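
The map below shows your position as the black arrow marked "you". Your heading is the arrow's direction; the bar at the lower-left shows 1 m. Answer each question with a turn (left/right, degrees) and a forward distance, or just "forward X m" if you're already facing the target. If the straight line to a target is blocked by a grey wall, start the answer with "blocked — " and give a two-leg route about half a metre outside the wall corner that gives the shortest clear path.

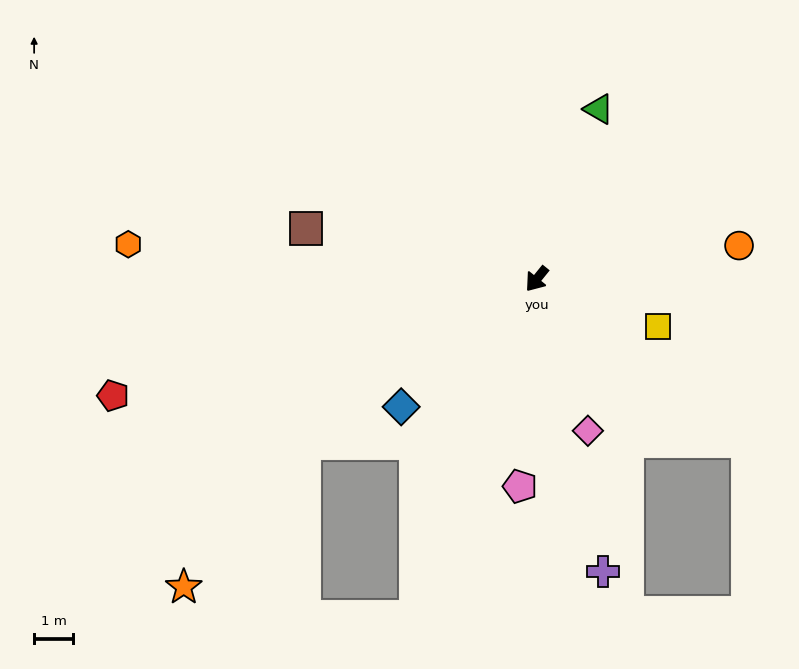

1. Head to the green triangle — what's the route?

turn right 161°, forward 4.6 m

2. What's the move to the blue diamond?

turn right 8°, forward 4.8 m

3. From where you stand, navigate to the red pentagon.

turn right 36°, forward 11.2 m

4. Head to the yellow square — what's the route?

turn left 108°, forward 3.3 m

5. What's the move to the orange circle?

turn left 138°, forward 5.2 m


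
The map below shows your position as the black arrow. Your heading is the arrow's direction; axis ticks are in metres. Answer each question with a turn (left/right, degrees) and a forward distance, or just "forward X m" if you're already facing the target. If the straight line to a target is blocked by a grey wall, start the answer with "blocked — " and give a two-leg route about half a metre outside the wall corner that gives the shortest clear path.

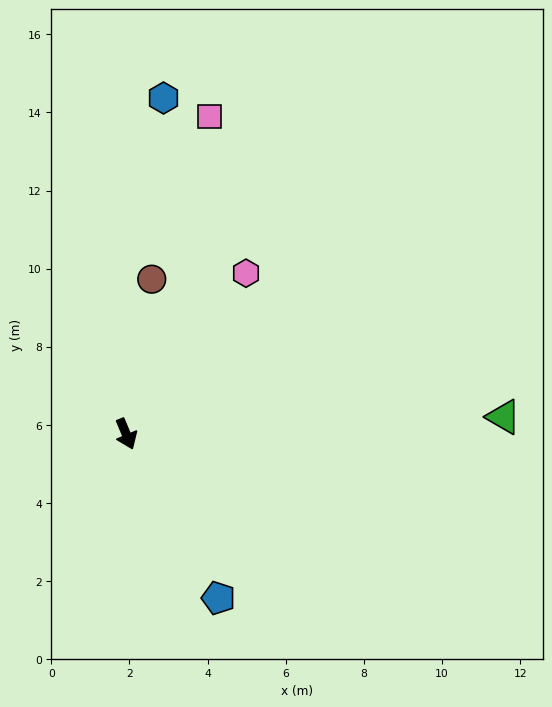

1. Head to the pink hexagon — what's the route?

turn left 121°, forward 5.1 m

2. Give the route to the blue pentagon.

turn left 7°, forward 4.8 m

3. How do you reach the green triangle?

turn left 70°, forward 9.7 m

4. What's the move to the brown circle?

turn left 148°, forward 4.0 m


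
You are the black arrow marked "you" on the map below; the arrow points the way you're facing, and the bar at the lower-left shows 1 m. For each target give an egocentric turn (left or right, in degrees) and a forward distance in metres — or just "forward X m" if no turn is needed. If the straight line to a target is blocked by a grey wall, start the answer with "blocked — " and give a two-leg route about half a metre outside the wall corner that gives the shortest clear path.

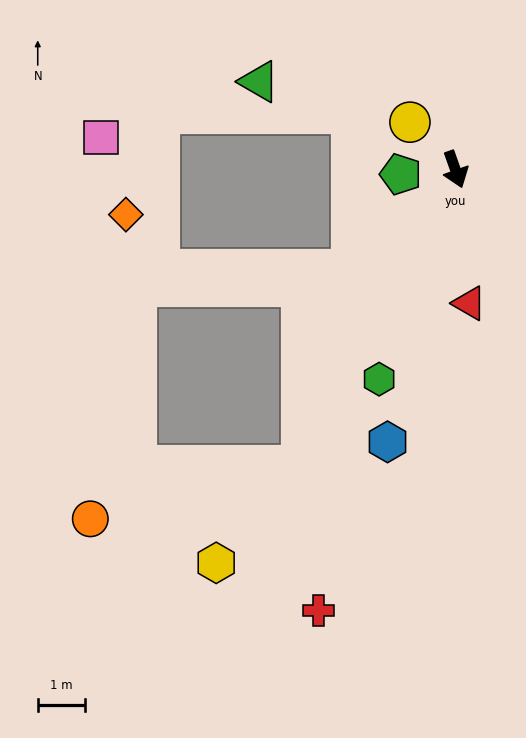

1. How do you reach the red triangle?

turn right 14°, forward 2.8 m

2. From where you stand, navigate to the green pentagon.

turn right 104°, forward 1.2 m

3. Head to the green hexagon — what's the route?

turn right 39°, forward 4.7 m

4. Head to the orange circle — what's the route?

blocked — turn right 47°, forward 7.0 m, then turn right 48°, forward 4.6 m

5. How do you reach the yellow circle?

turn right 156°, forward 1.4 m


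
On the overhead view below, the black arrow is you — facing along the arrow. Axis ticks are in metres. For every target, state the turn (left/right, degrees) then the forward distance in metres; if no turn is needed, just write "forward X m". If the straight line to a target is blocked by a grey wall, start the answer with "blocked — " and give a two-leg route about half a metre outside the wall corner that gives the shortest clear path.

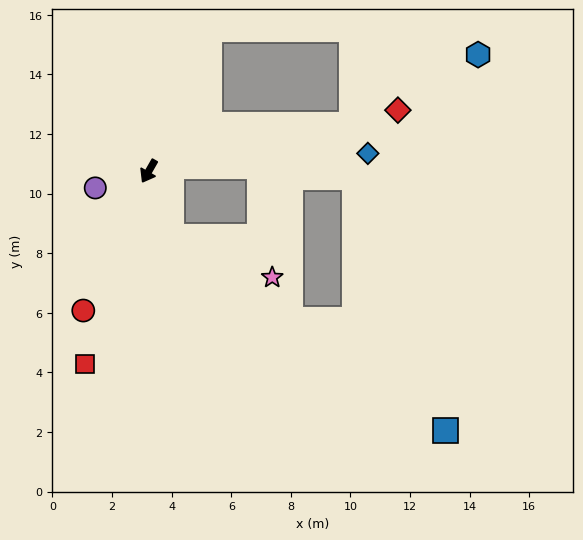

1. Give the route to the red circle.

turn left 5°, forward 5.2 m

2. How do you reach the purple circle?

turn right 43°, forward 1.9 m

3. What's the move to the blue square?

blocked — turn left 49°, forward 2.3 m, then turn left 35°, forward 11.3 m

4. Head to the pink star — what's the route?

blocked — turn left 49°, forward 2.3 m, then turn left 48°, forward 3.7 m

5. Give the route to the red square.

turn left 11°, forward 6.8 m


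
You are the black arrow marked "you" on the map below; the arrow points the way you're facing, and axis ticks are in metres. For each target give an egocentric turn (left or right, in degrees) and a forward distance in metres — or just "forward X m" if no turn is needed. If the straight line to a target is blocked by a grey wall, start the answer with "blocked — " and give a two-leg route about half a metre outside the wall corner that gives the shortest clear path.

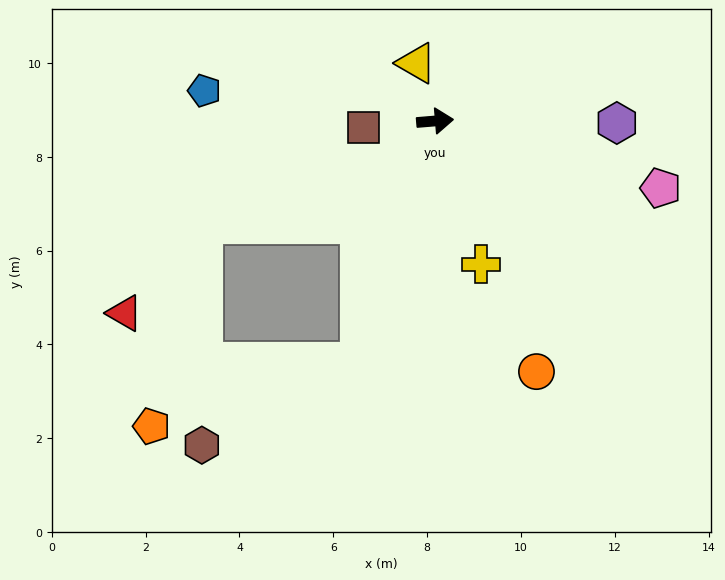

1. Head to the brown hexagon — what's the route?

blocked — turn right 112°, forward 5.4 m, then turn right 45°, forward 3.8 m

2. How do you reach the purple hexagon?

turn right 5°, forward 3.9 m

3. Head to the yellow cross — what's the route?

turn right 77°, forward 3.2 m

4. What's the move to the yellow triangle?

turn left 103°, forward 1.3 m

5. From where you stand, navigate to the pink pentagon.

turn right 21°, forward 5.0 m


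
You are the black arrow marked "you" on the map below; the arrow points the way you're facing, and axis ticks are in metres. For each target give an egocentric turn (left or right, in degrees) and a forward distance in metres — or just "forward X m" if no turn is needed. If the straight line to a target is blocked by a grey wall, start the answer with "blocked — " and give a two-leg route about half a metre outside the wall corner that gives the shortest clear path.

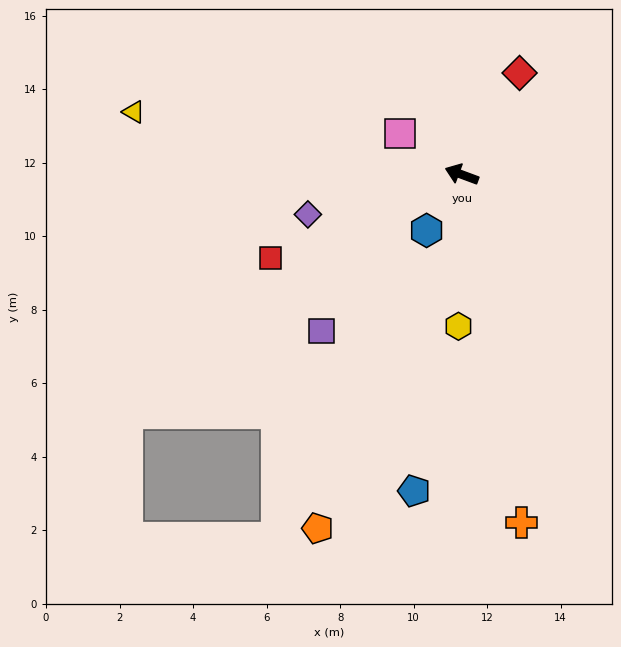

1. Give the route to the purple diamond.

turn left 35°, forward 4.3 m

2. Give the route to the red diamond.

turn right 99°, forward 3.2 m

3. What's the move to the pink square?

turn right 13°, forward 2.0 m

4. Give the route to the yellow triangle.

turn left 10°, forward 9.1 m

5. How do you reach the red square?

turn left 44°, forward 5.7 m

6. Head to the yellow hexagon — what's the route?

turn left 109°, forward 4.1 m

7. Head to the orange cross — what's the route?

turn left 120°, forward 9.6 m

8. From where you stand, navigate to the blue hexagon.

turn left 78°, forward 1.8 m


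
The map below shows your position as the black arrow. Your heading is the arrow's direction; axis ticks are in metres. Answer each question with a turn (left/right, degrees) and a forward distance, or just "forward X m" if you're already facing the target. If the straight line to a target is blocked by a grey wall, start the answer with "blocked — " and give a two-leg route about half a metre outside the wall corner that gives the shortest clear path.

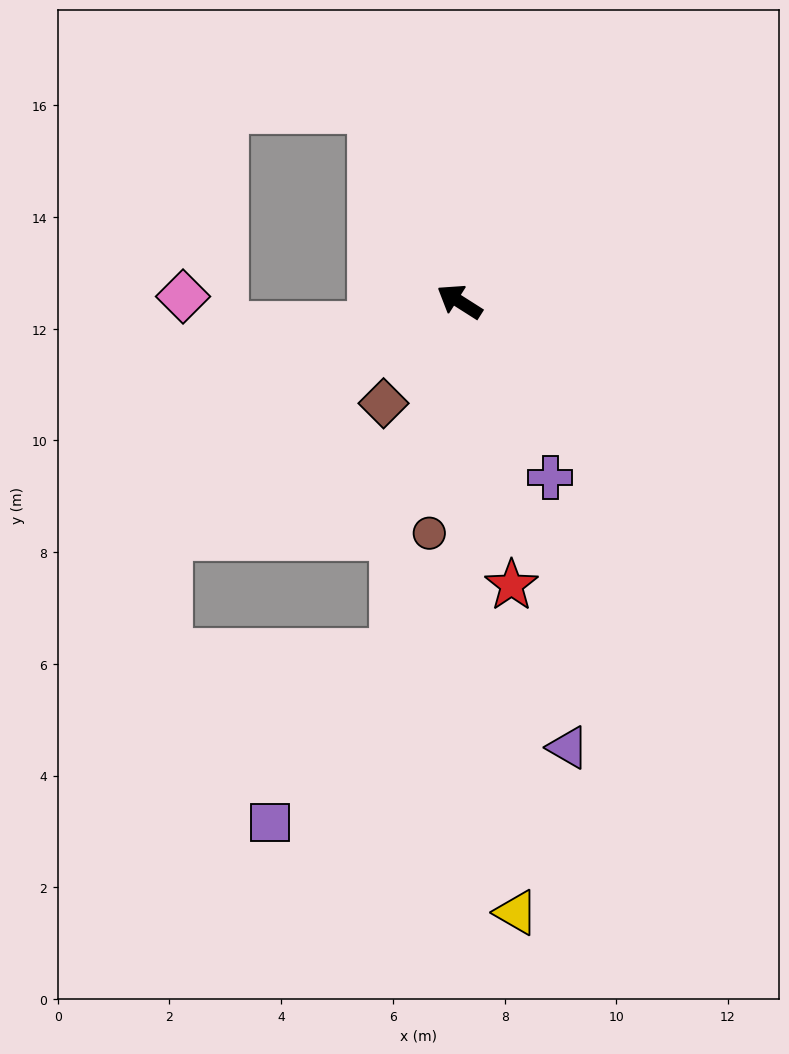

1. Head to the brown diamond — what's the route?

turn left 86°, forward 2.3 m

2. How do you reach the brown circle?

turn left 115°, forward 4.2 m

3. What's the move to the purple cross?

turn left 150°, forward 3.5 m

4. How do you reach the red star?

turn left 133°, forward 5.2 m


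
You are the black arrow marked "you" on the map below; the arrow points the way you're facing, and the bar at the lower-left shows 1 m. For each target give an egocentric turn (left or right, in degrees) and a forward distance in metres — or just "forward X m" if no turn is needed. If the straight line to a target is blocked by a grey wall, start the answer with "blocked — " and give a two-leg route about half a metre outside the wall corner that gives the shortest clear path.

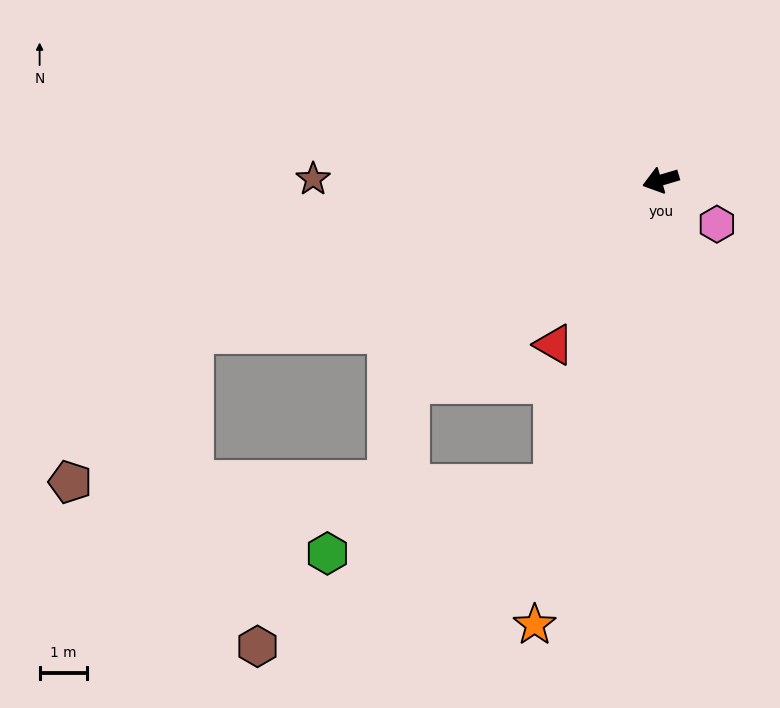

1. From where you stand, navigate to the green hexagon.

blocked — turn left 54°, forward 6.8 m, then turn right 54°, forward 5.0 m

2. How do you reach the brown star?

turn right 17°, forward 7.3 m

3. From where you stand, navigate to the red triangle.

turn left 40°, forward 4.1 m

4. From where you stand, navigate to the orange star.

turn left 58°, forward 9.7 m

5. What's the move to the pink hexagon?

turn left 125°, forward 1.5 m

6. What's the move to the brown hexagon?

blocked — turn left 54°, forward 6.8 m, then turn right 42°, forward 7.1 m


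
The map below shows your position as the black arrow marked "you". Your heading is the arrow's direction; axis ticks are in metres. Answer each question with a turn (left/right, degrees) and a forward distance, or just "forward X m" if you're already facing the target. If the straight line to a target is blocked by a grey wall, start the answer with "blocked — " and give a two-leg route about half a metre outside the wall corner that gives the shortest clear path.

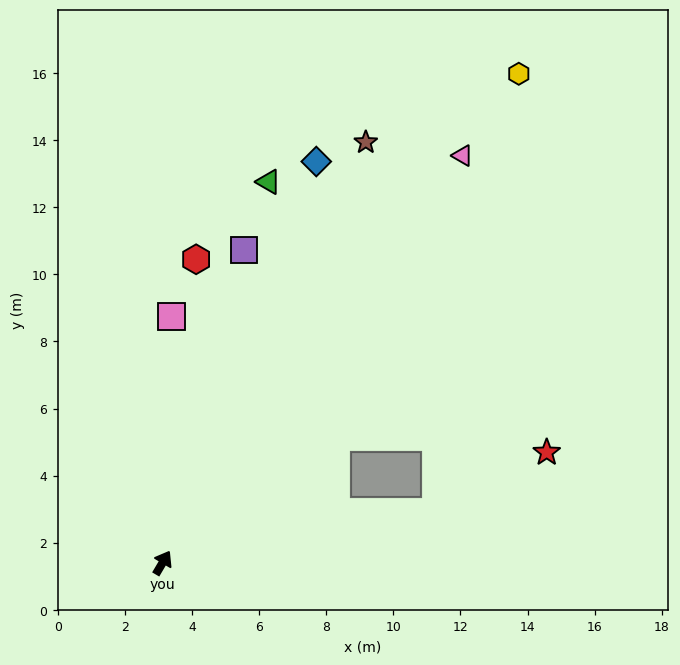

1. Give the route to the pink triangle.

turn right 6°, forward 15.1 m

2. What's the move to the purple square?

turn left 16°, forward 9.6 m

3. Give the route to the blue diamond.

turn left 10°, forward 12.8 m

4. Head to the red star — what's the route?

blocked — turn right 49°, forward 8.3 m, then turn left 18°, forward 3.8 m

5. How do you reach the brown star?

turn left 5°, forward 13.9 m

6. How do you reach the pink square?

turn left 29°, forward 7.4 m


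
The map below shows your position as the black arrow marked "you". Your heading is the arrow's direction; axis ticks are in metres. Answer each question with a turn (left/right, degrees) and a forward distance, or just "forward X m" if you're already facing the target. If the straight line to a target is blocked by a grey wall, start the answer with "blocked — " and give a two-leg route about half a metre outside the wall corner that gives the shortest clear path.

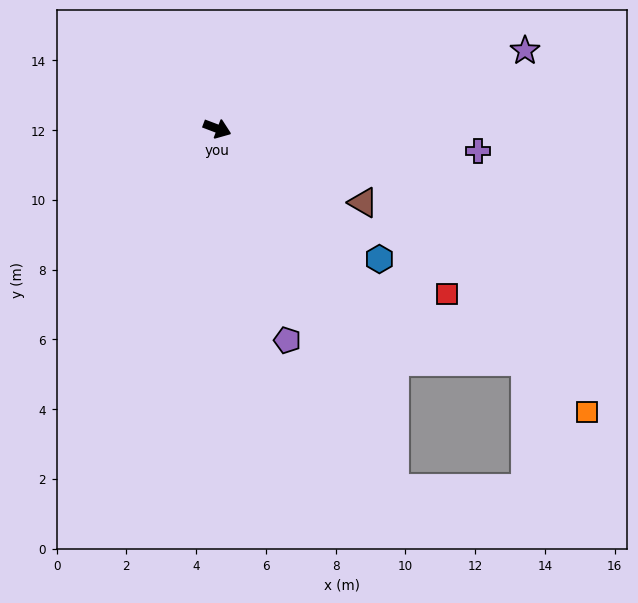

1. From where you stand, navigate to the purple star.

turn left 35°, forward 9.1 m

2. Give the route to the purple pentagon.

turn right 51°, forward 6.4 m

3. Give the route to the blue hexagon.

turn right 18°, forward 6.0 m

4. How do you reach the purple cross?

turn left 16°, forward 7.5 m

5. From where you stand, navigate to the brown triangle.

turn right 6°, forward 4.7 m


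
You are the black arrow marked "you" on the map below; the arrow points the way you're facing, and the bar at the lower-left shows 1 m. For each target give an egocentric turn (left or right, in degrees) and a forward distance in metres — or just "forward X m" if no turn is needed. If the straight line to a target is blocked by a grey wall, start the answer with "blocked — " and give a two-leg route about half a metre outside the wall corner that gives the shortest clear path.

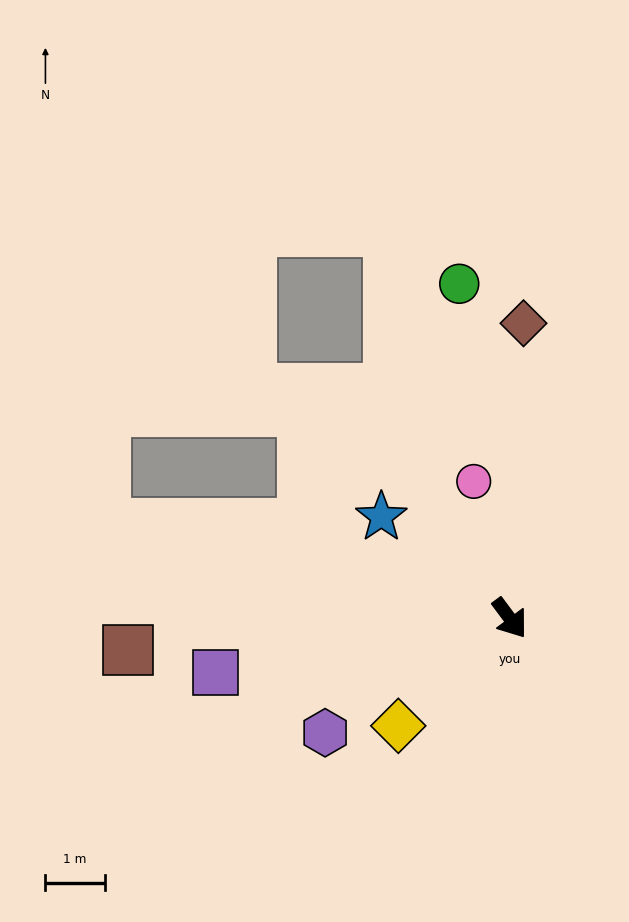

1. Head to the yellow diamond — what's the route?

turn right 83°, forward 2.6 m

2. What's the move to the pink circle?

turn left 158°, forward 2.4 m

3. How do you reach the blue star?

turn right 165°, forward 2.8 m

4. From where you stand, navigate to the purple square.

turn right 116°, forward 5.0 m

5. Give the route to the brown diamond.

turn left 141°, forward 5.0 m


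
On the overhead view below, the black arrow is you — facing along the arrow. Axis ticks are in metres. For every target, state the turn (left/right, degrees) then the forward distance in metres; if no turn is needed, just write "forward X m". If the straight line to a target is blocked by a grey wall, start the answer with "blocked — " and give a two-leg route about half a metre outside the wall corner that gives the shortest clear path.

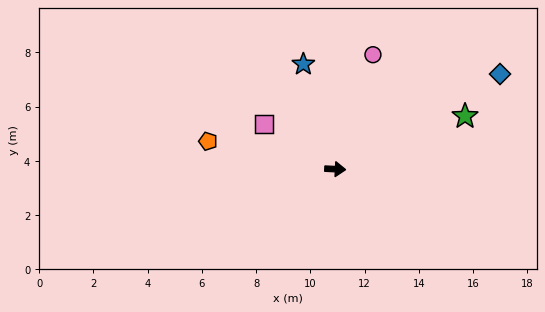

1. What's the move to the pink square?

turn left 150°, forward 3.1 m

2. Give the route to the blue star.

turn left 110°, forward 4.0 m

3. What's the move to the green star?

turn left 25°, forward 5.2 m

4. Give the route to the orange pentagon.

turn left 170°, forward 4.8 m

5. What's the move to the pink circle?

turn left 75°, forward 4.4 m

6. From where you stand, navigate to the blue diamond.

turn left 33°, forward 7.0 m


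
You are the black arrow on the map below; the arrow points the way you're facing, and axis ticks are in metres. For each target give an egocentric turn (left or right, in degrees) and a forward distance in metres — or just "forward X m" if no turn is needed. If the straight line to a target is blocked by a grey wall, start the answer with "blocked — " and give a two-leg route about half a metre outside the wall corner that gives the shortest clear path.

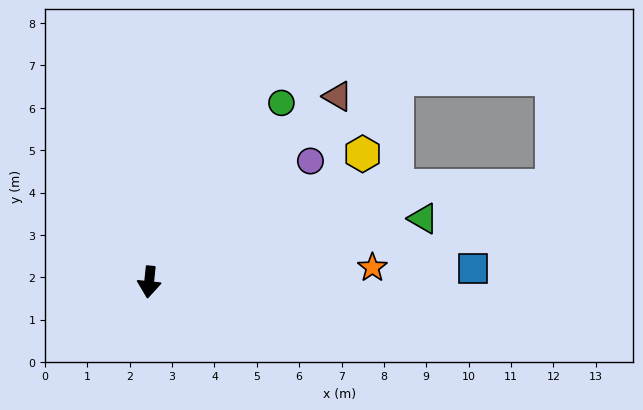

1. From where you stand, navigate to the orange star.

turn left 100°, forward 5.3 m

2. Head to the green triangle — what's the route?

turn left 109°, forward 6.6 m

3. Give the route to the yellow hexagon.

turn left 127°, forward 5.9 m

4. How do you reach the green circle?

turn left 149°, forward 5.3 m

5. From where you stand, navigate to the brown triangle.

turn left 140°, forward 6.2 m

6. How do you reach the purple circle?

turn left 133°, forward 4.8 m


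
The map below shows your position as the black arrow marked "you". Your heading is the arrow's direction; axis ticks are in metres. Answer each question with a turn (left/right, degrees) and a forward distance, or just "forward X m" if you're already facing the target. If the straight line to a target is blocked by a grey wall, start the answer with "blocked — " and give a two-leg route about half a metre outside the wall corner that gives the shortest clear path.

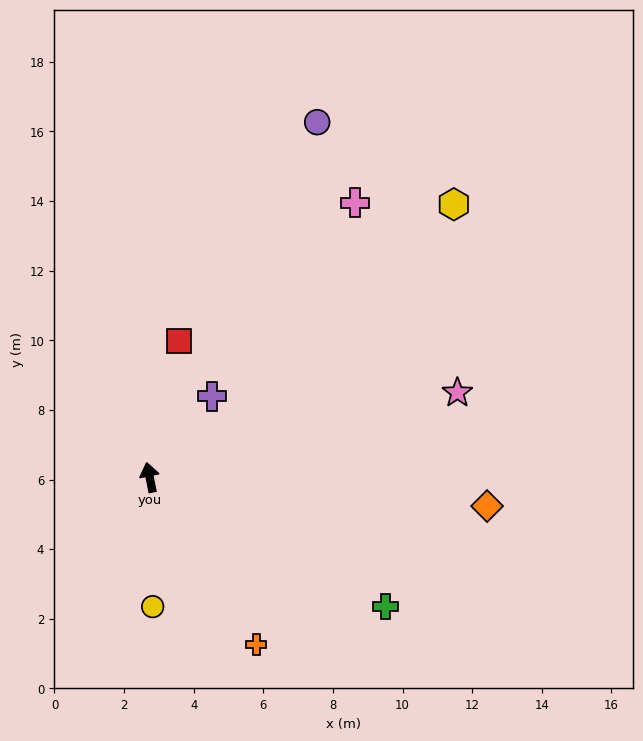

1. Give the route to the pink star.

turn right 86°, forward 9.2 m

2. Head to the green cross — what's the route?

turn right 130°, forward 7.7 m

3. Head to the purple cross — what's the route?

turn right 49°, forward 2.9 m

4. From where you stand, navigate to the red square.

turn right 24°, forward 4.0 m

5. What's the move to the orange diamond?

turn right 106°, forward 9.7 m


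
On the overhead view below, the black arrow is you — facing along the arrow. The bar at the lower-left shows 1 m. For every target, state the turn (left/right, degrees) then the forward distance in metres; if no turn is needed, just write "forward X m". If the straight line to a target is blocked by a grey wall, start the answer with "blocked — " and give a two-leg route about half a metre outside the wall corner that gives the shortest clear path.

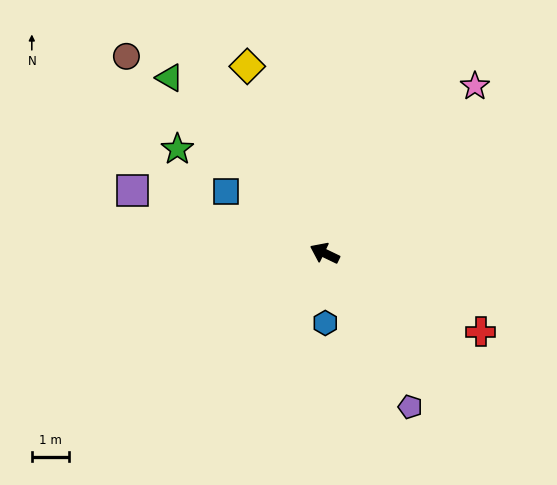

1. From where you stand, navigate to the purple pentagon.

turn left 145°, forward 4.7 m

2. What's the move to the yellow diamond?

turn right 42°, forward 5.4 m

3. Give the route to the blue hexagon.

turn left 116°, forward 1.9 m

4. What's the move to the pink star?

turn right 106°, forward 6.0 m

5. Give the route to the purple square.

turn left 8°, forward 5.4 m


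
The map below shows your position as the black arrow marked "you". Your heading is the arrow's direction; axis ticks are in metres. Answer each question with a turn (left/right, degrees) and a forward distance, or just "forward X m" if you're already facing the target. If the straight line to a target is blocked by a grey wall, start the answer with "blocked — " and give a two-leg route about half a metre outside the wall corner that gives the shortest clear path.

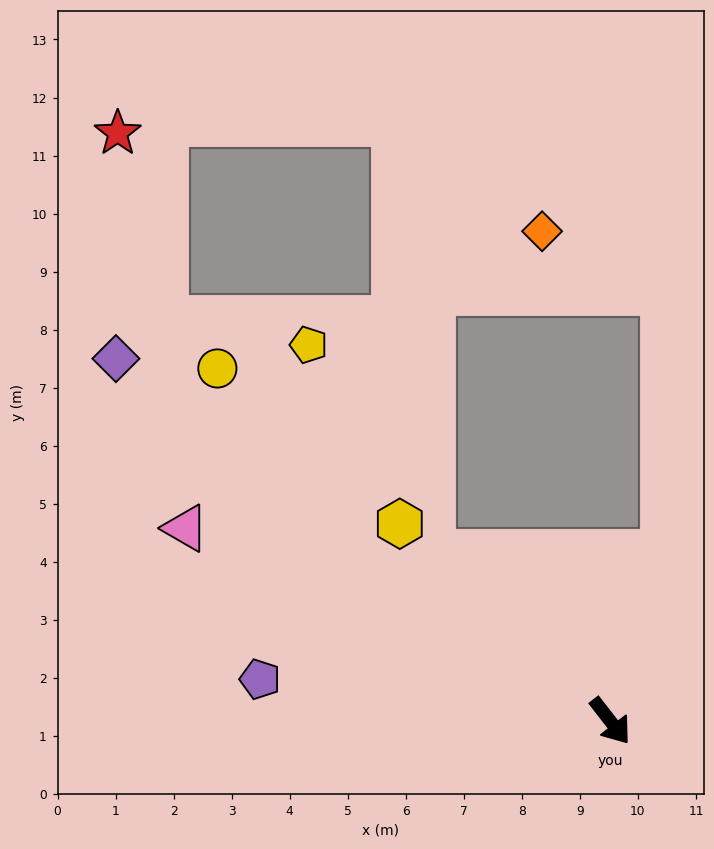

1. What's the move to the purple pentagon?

turn right 135°, forward 6.1 m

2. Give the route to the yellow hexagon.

turn right 171°, forward 5.0 m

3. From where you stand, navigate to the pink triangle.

turn right 152°, forward 8.0 m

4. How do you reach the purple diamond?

turn right 164°, forward 10.6 m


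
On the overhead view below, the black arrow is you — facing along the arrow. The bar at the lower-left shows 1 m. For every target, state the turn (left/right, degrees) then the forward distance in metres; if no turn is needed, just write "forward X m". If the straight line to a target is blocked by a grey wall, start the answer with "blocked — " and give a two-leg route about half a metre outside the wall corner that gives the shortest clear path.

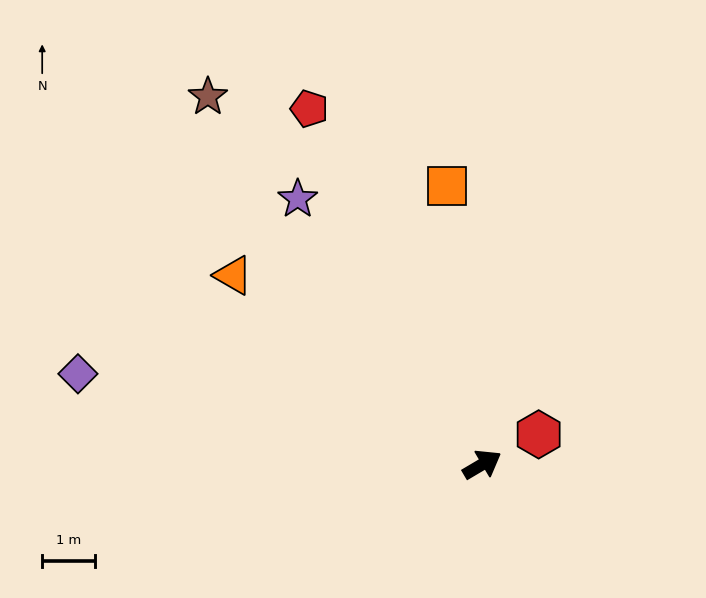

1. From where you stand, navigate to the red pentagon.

turn left 85°, forward 7.5 m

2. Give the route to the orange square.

turn left 67°, forward 5.3 m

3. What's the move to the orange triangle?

turn left 112°, forward 5.9 m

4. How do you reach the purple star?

turn left 94°, forward 6.1 m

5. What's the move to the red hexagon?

turn right 3°, forward 1.2 m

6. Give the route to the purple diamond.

turn left 137°, forward 7.8 m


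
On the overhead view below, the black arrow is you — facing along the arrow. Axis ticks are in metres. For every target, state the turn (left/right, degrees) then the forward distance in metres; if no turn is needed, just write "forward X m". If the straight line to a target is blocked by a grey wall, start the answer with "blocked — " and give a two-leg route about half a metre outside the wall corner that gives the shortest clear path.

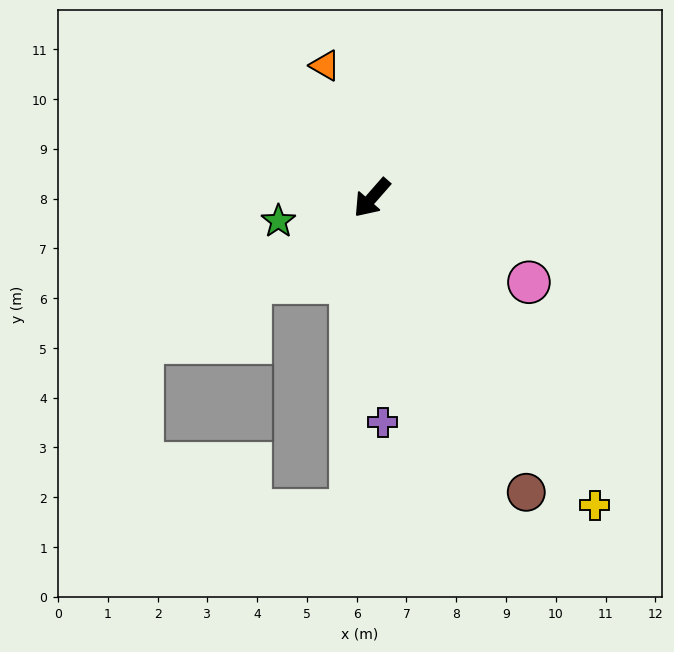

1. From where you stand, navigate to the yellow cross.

turn left 77°, forward 7.6 m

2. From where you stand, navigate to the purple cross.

turn left 44°, forward 4.5 m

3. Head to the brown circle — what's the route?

turn left 69°, forward 6.7 m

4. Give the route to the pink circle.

turn left 103°, forward 3.6 m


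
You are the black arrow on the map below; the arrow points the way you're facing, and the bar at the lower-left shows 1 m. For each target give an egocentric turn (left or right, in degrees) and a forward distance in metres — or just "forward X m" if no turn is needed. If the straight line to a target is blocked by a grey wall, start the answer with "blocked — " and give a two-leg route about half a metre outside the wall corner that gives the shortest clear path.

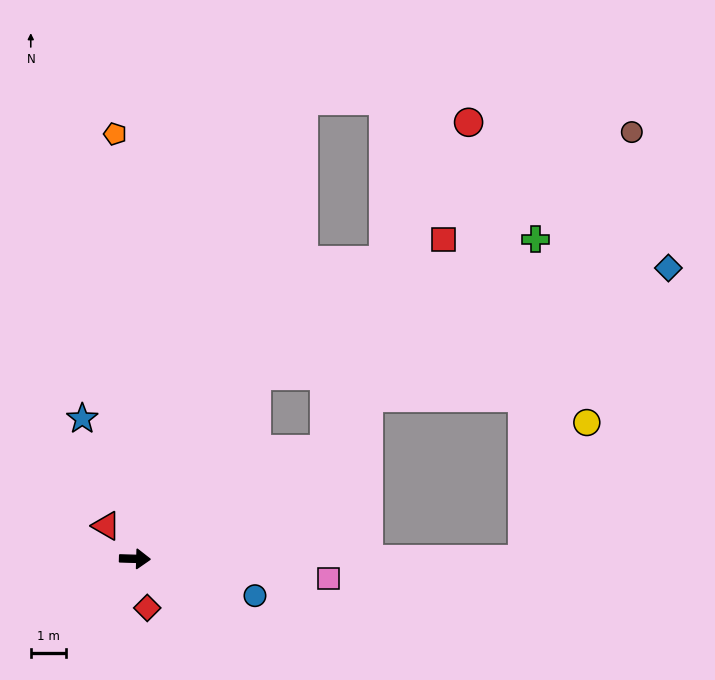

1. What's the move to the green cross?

blocked — turn left 58°, forward 6.2 m, then turn right 30°, forward 8.8 m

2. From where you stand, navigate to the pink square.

turn right 4°, forward 5.5 m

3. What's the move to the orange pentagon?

turn left 94°, forward 12.0 m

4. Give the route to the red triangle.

turn left 133°, forward 1.2 m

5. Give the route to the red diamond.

turn right 74°, forward 1.4 m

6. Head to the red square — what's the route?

blocked — turn left 58°, forward 6.2 m, then turn right 20°, forward 6.5 m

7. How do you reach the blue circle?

turn right 15°, forward 3.5 m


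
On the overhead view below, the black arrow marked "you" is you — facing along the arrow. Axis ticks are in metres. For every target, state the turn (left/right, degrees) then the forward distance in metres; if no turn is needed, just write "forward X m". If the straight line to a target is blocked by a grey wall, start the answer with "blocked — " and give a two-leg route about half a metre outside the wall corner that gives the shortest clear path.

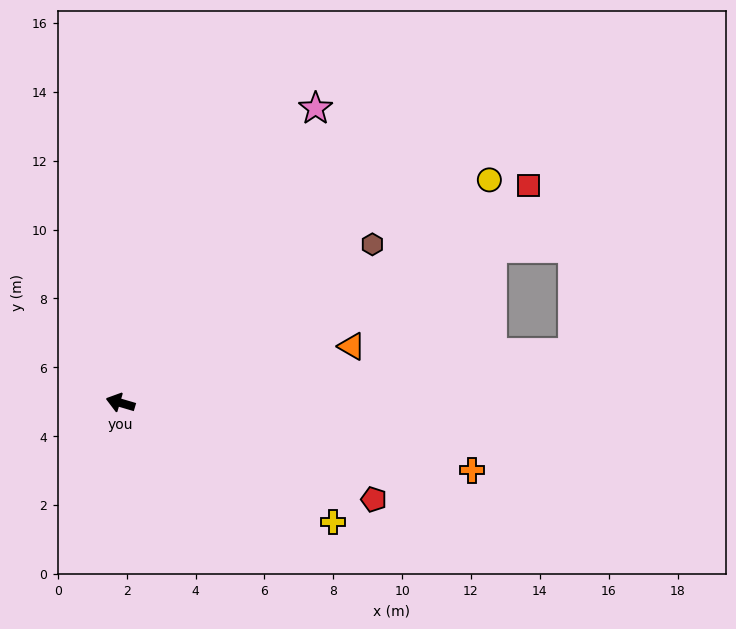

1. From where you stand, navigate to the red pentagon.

turn left 176°, forward 7.9 m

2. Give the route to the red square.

turn right 136°, forward 13.4 m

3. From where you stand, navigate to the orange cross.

turn right 174°, forward 10.4 m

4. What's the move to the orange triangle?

turn right 150°, forward 6.9 m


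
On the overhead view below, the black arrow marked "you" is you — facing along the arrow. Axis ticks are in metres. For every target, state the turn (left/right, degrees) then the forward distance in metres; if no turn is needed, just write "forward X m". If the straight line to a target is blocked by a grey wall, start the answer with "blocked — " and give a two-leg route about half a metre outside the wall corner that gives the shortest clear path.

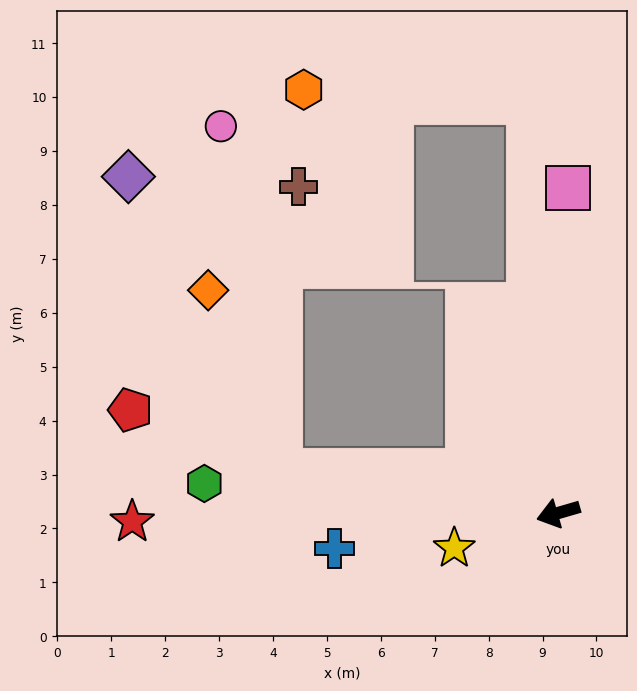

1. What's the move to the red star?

turn right 15°, forward 7.9 m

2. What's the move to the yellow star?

turn left 2°, forward 2.0 m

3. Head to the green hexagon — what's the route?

turn right 21°, forward 6.6 m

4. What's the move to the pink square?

turn right 108°, forward 6.0 m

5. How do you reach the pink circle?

blocked — turn right 25°, forward 5.2 m, then turn right 71°, forward 6.5 m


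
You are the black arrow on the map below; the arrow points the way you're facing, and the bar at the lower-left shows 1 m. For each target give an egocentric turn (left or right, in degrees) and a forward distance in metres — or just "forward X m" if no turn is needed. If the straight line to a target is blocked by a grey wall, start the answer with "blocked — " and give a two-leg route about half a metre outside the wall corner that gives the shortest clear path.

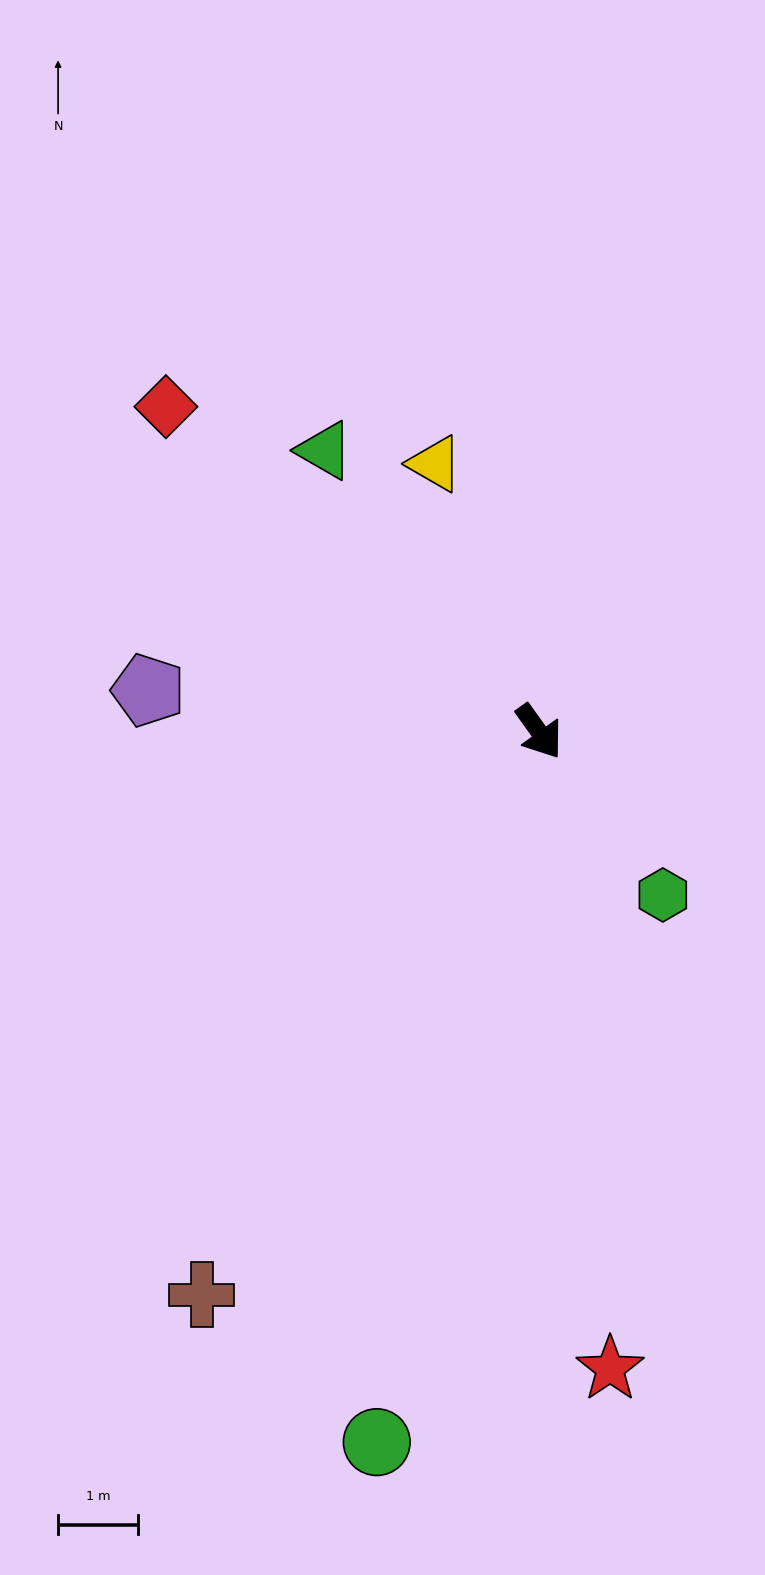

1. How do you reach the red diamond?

turn right 167°, forward 6.2 m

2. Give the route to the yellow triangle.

turn left 166°, forward 3.6 m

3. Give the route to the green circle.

turn right 49°, forward 9.1 m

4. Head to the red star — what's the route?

turn right 29°, forward 8.0 m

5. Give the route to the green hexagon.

forward 2.6 m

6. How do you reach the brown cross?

turn right 67°, forward 8.2 m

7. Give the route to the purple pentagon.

turn right 132°, forward 4.9 m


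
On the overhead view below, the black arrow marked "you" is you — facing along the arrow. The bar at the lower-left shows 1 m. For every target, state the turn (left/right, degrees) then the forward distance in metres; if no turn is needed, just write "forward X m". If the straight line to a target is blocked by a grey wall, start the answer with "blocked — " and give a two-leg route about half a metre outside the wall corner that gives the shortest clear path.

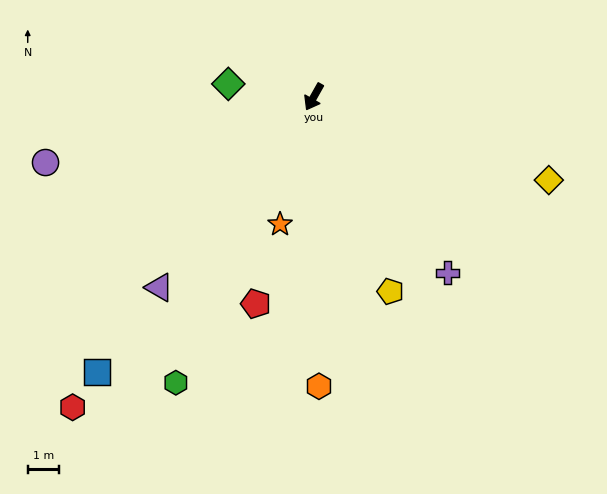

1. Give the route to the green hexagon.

turn left 4°, forward 10.1 m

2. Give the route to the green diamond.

turn right 69°, forward 2.7 m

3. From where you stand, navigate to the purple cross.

turn left 67°, forward 7.0 m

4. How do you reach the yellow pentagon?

turn left 51°, forward 6.6 m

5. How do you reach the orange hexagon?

turn left 30°, forward 9.2 m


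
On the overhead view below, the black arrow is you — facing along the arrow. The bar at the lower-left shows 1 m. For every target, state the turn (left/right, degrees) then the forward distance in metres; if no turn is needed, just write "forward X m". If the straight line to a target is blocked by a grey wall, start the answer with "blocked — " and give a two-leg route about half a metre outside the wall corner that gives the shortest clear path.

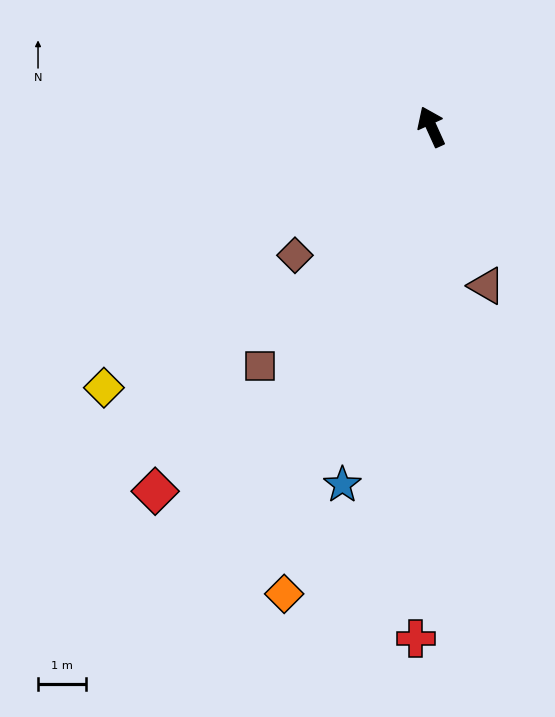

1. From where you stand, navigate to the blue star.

turn left 142°, forward 7.7 m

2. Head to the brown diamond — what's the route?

turn left 109°, forward 3.9 m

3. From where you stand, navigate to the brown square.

turn left 120°, forward 6.1 m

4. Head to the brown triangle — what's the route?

turn left 175°, forward 3.5 m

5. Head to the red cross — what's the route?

turn left 154°, forward 10.6 m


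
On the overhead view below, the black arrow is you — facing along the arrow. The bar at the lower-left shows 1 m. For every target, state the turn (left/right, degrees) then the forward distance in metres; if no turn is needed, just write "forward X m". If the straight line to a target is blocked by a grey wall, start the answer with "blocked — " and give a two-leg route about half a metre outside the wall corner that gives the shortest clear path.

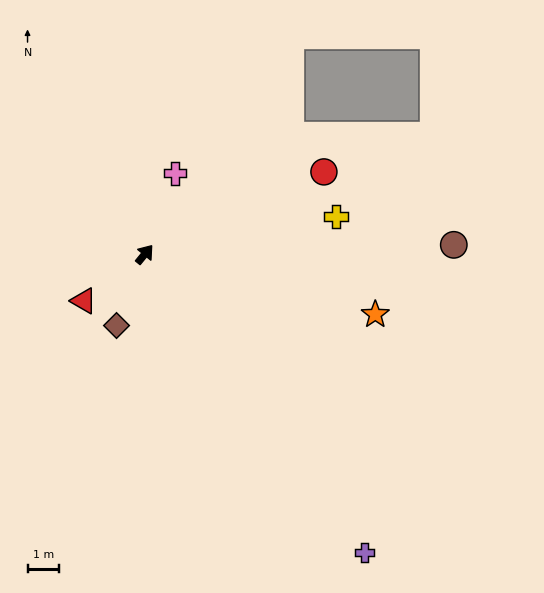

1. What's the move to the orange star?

turn right 65°, forward 7.6 m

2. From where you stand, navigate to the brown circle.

turn right 49°, forward 9.9 m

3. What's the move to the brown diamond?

turn right 162°, forward 2.5 m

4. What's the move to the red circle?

turn right 26°, forward 6.3 m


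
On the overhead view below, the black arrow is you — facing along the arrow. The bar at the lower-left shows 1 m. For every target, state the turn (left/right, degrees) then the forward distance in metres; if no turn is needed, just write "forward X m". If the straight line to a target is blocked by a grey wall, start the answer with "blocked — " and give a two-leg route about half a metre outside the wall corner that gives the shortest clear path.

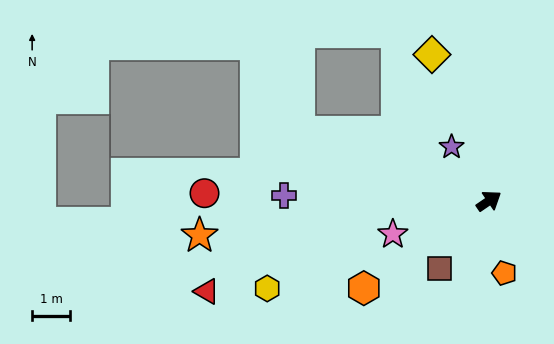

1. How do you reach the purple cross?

turn left 144°, forward 5.4 m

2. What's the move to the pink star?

turn left 165°, forward 2.7 m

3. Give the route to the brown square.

turn right 161°, forward 2.2 m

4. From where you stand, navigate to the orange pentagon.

turn right 112°, forward 2.0 m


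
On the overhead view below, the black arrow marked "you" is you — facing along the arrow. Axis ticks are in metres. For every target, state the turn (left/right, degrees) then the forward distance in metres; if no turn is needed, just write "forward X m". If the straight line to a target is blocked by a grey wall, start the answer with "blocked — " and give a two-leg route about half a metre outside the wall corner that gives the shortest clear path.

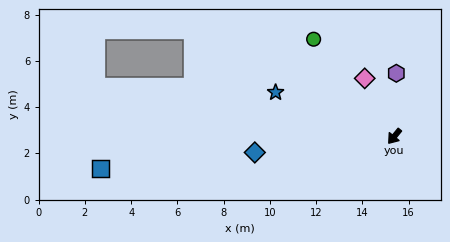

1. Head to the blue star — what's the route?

turn right 71°, forward 5.5 m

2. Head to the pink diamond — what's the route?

turn right 114°, forward 2.8 m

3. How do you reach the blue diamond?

turn right 44°, forward 6.1 m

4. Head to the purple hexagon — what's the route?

turn right 143°, forward 2.7 m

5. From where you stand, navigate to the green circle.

turn right 101°, forward 5.5 m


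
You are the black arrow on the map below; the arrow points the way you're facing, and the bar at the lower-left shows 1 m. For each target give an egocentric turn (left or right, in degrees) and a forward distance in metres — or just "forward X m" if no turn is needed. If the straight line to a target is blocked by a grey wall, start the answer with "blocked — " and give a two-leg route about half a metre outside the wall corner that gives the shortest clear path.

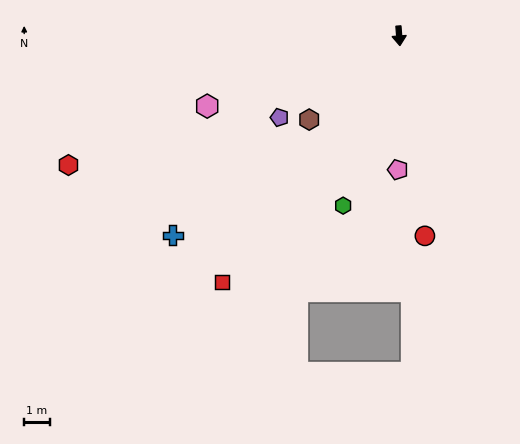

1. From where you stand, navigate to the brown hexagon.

turn right 51°, forward 4.8 m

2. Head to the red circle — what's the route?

turn left 3°, forward 7.9 m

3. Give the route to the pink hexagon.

turn right 74°, forward 8.0 m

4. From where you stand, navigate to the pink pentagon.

turn right 5°, forward 5.2 m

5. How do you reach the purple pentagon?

turn right 60°, forward 5.7 m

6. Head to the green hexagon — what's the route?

turn right 23°, forward 7.0 m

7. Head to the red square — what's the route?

turn right 40°, forward 11.9 m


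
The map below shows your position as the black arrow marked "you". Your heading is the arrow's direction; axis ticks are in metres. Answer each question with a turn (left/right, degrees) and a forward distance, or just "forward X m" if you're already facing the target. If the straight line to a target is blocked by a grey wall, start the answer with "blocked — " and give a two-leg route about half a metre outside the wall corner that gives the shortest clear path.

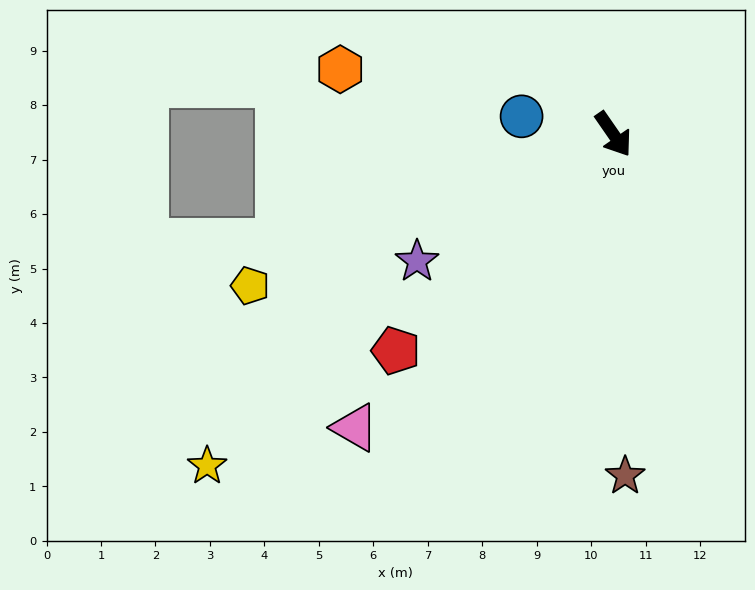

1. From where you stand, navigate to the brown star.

turn right 33°, forward 6.3 m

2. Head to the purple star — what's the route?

turn right 92°, forward 4.3 m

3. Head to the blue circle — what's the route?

turn right 136°, forward 1.7 m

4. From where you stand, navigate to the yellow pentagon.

turn right 102°, forward 7.2 m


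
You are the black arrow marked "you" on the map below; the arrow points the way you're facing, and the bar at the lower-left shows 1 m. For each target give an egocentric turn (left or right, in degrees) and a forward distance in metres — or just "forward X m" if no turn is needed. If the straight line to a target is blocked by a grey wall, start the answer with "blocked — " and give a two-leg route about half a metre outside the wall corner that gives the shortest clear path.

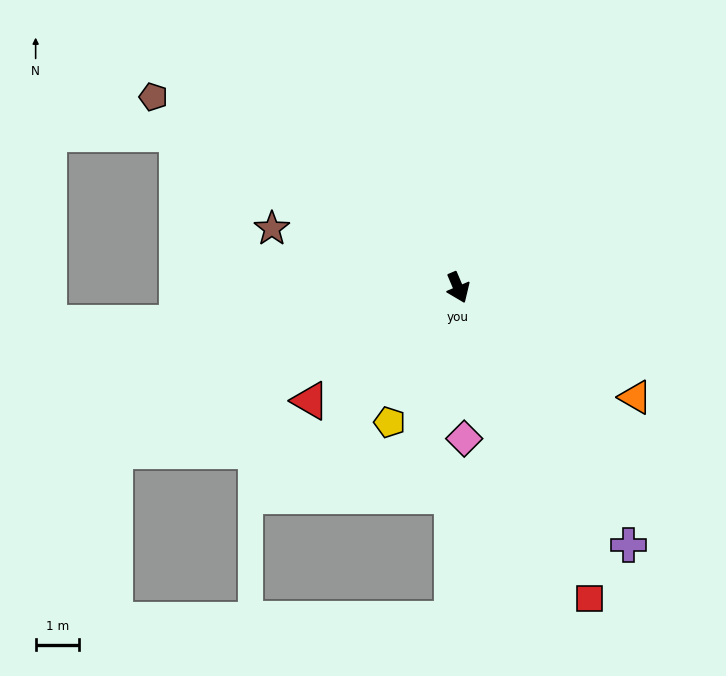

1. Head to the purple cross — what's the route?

turn left 11°, forward 7.1 m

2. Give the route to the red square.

forward 7.8 m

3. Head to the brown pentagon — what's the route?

turn right 145°, forward 8.3 m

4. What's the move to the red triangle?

turn right 76°, forward 4.3 m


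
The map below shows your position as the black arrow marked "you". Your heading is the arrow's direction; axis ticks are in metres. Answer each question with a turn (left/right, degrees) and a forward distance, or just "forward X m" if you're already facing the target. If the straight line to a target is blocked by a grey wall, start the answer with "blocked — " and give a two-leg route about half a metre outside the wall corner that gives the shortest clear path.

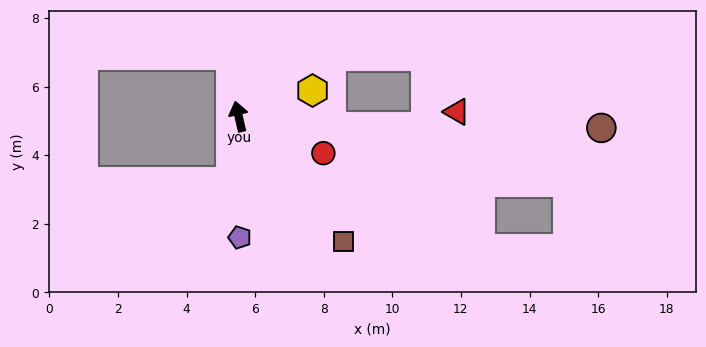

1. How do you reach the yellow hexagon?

turn right 83°, forward 2.3 m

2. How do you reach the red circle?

turn right 126°, forward 2.7 m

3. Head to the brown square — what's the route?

turn right 153°, forward 4.8 m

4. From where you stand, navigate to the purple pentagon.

turn left 168°, forward 3.5 m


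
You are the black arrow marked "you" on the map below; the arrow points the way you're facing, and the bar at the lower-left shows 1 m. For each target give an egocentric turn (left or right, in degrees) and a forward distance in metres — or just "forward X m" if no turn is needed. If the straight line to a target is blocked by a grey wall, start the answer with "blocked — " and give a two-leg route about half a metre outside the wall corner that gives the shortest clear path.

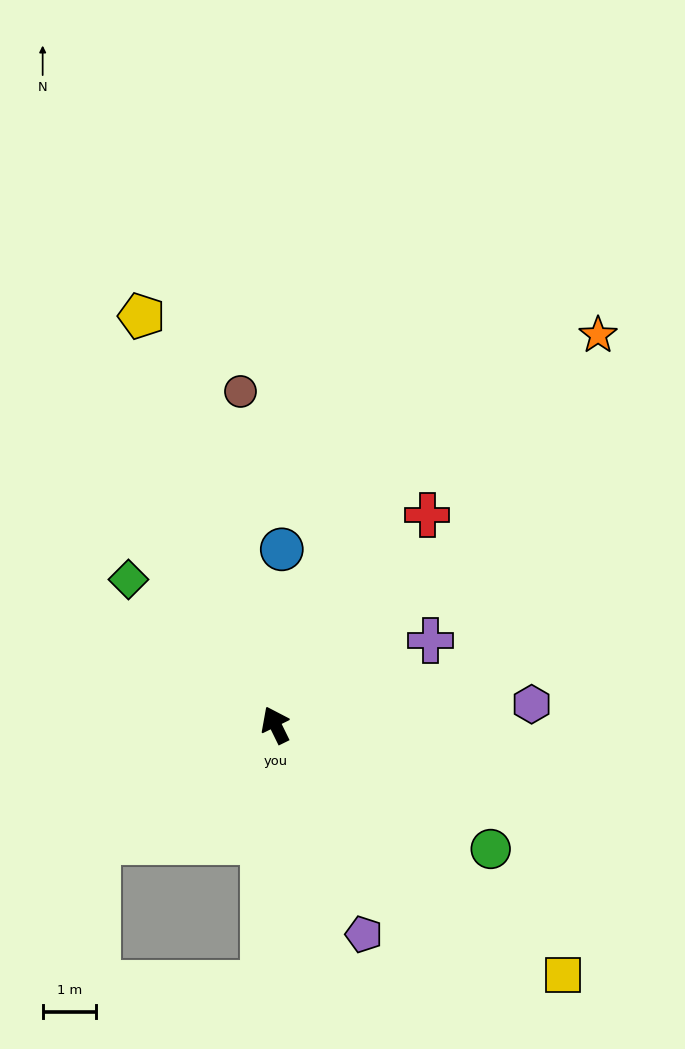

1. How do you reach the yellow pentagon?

turn right 8°, forward 8.0 m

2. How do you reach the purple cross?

turn right 88°, forward 3.3 m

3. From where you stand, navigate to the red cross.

turn right 62°, forward 4.8 m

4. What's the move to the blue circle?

turn right 28°, forward 3.3 m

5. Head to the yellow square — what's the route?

turn right 157°, forward 7.1 m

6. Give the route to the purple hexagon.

turn right 112°, forward 4.8 m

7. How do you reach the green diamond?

turn left 19°, forward 3.8 m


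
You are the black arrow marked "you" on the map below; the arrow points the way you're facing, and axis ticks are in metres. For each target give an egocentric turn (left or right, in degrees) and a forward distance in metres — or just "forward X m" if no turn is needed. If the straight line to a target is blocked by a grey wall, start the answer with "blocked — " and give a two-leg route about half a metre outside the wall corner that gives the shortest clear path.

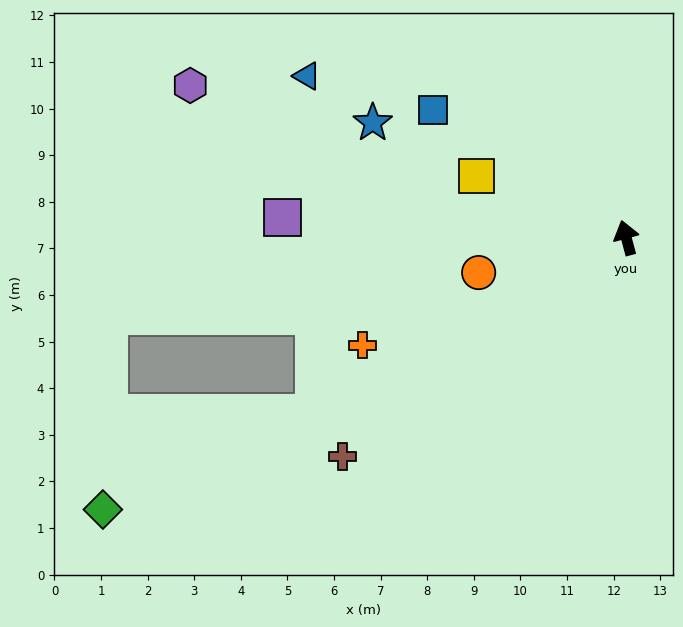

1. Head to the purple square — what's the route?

turn left 72°, forward 7.4 m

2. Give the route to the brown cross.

turn left 113°, forward 7.7 m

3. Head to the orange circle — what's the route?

turn left 88°, forward 3.3 m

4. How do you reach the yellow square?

turn left 53°, forward 3.5 m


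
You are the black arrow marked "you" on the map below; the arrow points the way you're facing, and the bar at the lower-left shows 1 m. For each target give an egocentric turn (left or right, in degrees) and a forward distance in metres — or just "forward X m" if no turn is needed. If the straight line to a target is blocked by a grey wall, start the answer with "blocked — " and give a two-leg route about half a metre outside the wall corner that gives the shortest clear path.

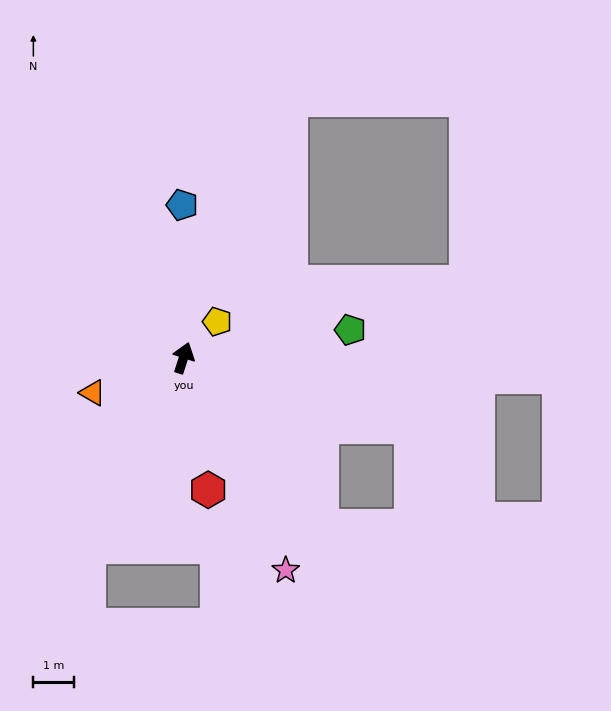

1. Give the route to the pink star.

turn right 136°, forward 5.8 m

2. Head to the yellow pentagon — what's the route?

turn right 25°, forward 1.2 m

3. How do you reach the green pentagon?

turn right 62°, forward 4.2 m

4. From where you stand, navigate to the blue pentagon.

turn left 18°, forward 3.8 m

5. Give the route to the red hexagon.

turn right 151°, forward 3.3 m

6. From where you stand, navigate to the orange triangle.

turn left 129°, forward 2.4 m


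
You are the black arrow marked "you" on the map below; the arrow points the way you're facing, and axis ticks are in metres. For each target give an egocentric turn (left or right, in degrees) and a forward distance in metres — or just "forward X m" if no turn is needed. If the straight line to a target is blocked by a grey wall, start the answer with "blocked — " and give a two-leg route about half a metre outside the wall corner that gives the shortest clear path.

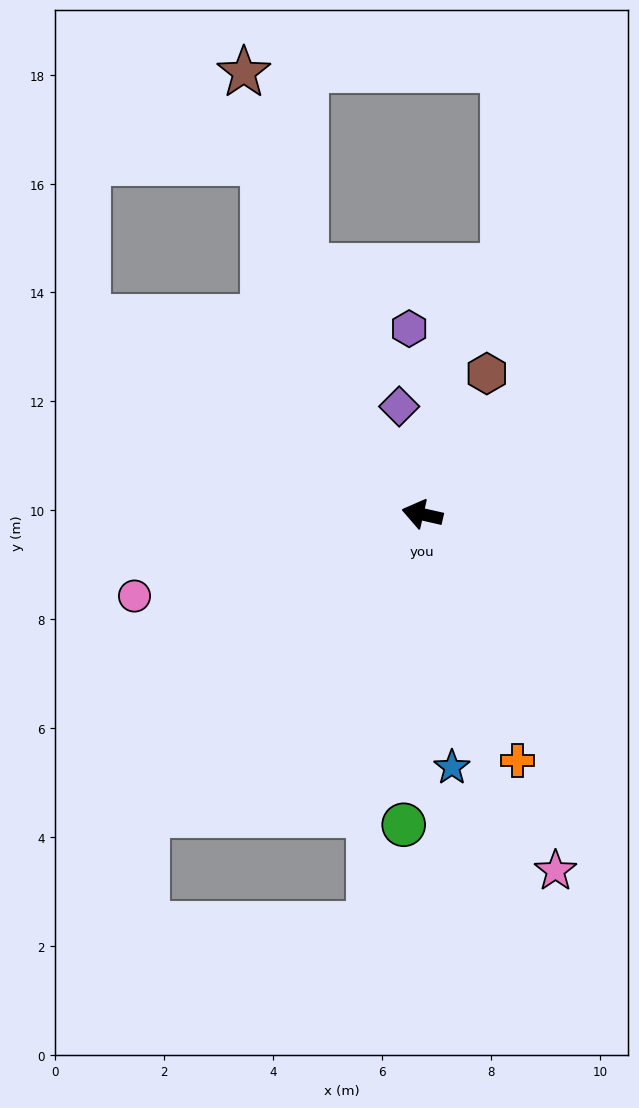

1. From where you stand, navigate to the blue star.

turn left 109°, forward 4.7 m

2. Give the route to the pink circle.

turn left 29°, forward 5.5 m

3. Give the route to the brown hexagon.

turn right 102°, forward 2.8 m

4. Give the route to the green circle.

turn left 99°, forward 5.7 m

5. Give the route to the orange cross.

turn left 124°, forward 4.8 m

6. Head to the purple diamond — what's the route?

turn right 65°, forward 2.0 m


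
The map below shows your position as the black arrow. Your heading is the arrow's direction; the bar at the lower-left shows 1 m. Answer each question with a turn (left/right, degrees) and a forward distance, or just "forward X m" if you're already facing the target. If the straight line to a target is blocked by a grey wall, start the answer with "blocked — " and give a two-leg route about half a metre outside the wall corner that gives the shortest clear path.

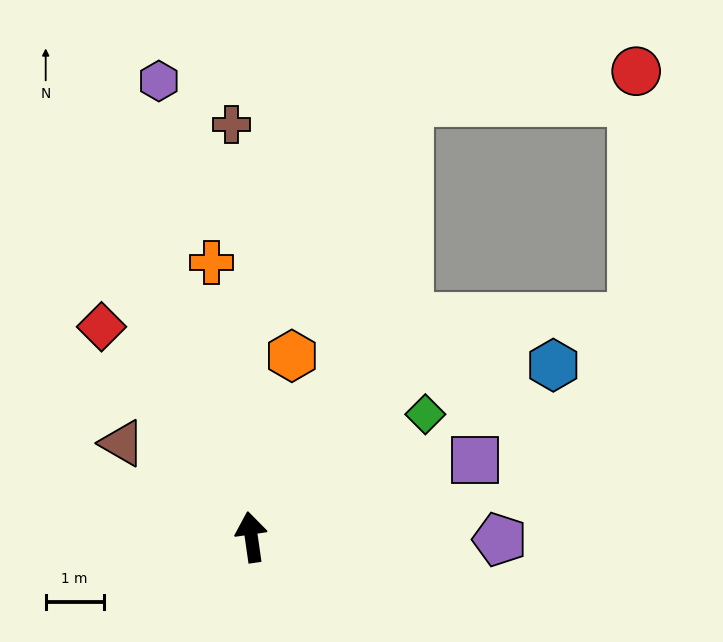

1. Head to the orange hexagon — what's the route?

turn right 21°, forward 3.2 m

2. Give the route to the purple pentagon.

turn right 99°, forward 4.3 m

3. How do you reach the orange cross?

forward 4.8 m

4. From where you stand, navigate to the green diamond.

turn right 63°, forward 3.7 m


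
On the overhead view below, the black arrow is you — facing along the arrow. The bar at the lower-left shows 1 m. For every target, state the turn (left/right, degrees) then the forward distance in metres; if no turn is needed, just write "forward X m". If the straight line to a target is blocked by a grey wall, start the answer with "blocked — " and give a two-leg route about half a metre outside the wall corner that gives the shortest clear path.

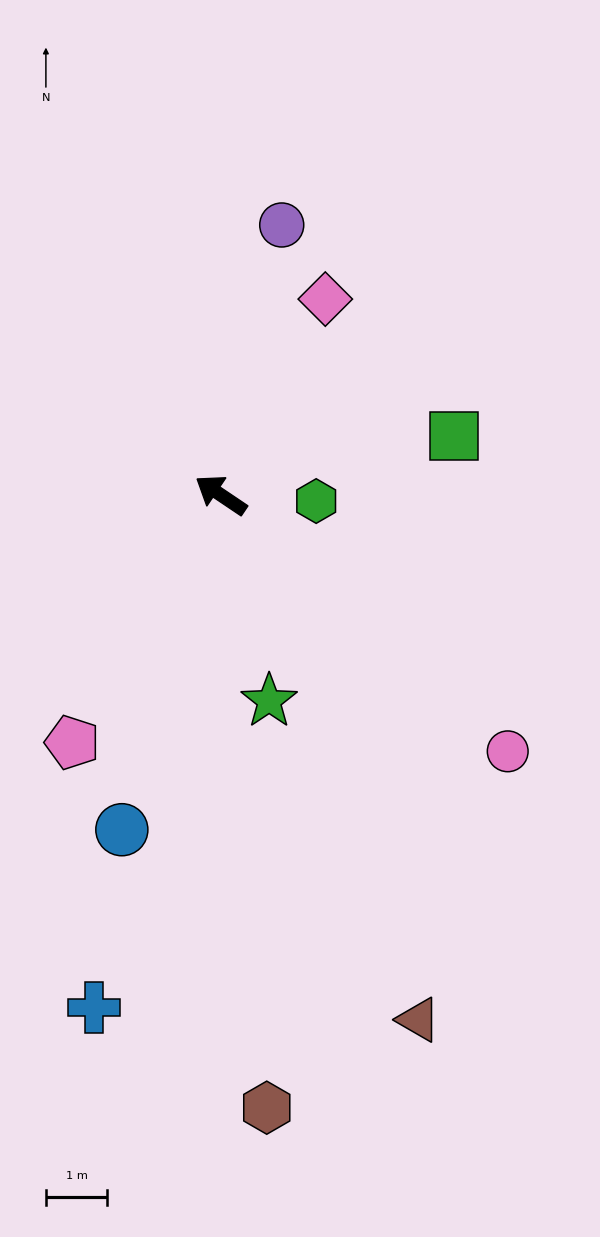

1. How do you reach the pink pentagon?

turn left 93°, forward 4.7 m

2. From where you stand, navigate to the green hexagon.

turn right 150°, forward 1.6 m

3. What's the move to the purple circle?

turn right 69°, forward 4.5 m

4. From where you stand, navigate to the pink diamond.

turn right 84°, forward 3.6 m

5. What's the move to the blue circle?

turn left 107°, forward 5.7 m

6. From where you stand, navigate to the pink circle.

turn left 172°, forward 6.3 m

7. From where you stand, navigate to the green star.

turn left 137°, forward 3.5 m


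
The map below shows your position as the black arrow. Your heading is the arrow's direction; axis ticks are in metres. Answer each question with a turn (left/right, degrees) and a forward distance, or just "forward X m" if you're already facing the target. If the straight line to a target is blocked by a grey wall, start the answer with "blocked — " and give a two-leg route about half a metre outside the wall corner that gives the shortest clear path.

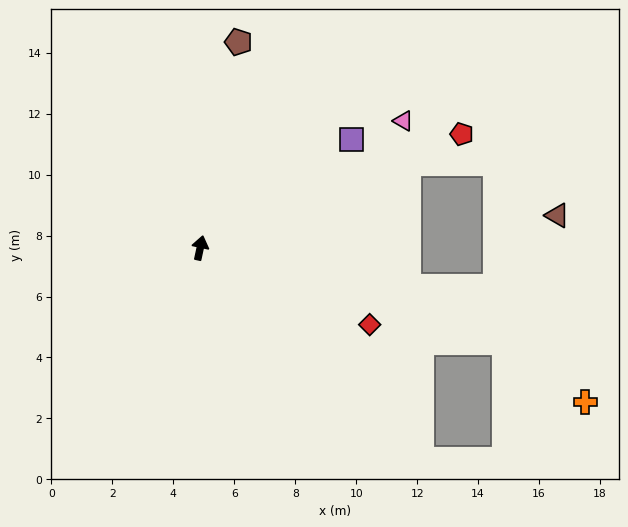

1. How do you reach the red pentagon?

turn right 54°, forward 9.4 m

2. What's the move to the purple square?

turn right 42°, forward 6.1 m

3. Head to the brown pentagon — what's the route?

forward 6.9 m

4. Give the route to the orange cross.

blocked — turn right 95°, forward 10.5 m, then turn right 19°, forward 3.3 m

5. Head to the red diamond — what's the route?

turn right 102°, forward 6.1 m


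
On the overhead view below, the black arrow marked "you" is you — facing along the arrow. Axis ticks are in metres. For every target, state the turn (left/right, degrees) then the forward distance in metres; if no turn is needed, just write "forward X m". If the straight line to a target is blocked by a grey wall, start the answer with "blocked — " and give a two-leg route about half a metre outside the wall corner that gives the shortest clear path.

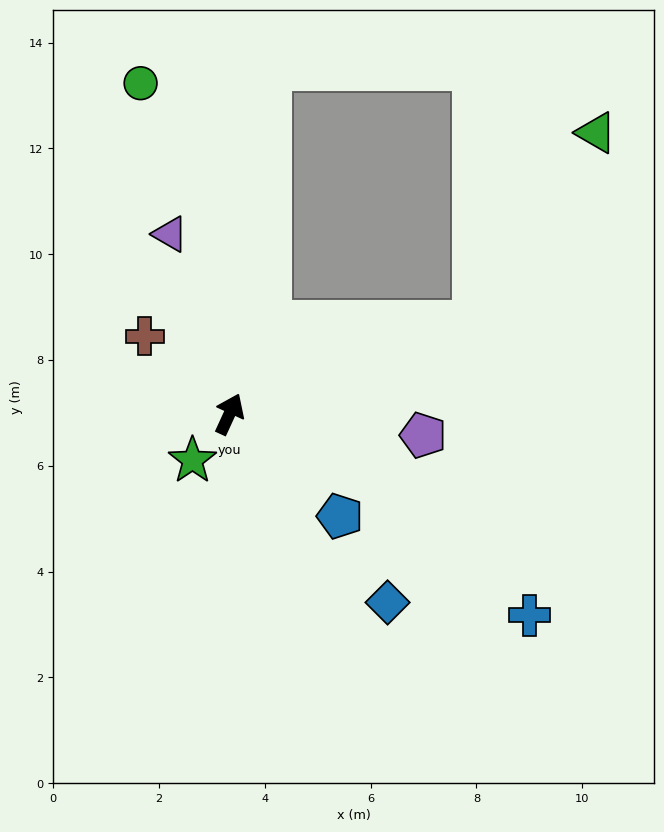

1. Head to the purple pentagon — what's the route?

turn right 72°, forward 3.7 m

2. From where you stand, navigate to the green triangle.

blocked — turn right 45°, forward 4.9 m, then turn left 37°, forward 4.3 m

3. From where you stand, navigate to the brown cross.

turn left 72°, forward 2.2 m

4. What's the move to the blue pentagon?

turn right 108°, forward 2.8 m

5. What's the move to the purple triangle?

turn left 43°, forward 3.6 m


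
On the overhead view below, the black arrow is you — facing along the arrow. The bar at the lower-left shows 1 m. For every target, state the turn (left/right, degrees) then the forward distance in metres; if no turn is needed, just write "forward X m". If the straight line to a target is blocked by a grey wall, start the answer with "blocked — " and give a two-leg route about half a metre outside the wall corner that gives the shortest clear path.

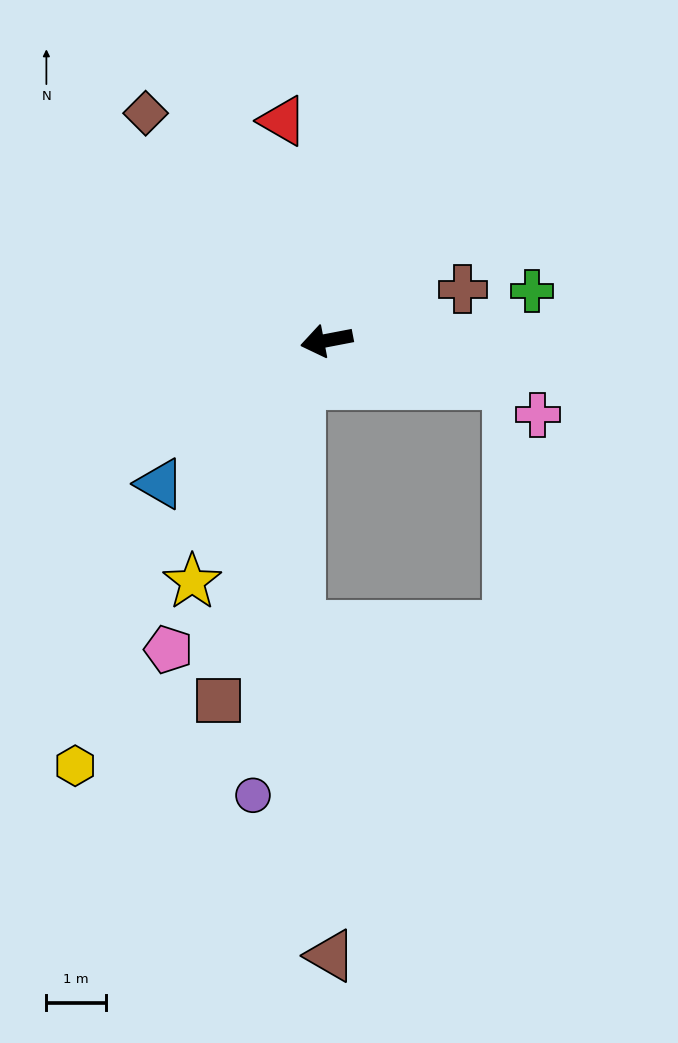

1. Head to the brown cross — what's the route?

turn right 170°, forward 2.4 m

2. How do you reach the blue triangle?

turn left 30°, forward 3.7 m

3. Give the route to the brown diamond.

turn right 62°, forward 4.9 m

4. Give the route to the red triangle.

turn right 90°, forward 3.8 m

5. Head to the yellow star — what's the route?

turn left 50°, forward 4.6 m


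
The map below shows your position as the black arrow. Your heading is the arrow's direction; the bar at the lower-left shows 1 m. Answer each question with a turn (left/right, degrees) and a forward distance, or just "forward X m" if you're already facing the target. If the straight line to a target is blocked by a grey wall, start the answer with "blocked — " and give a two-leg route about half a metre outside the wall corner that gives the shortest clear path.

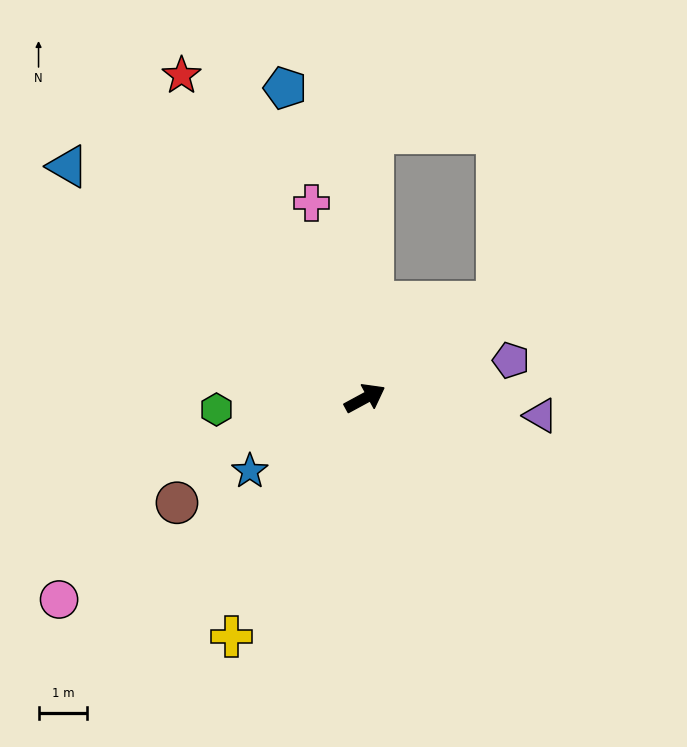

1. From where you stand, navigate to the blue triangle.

turn left 114°, forward 7.7 m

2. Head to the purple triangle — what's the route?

turn right 34°, forward 3.6 m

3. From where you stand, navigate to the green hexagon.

turn left 156°, forward 3.1 m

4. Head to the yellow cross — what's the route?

turn right 148°, forward 5.6 m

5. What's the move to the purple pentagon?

turn right 14°, forward 3.1 m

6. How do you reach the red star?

turn left 91°, forward 7.6 m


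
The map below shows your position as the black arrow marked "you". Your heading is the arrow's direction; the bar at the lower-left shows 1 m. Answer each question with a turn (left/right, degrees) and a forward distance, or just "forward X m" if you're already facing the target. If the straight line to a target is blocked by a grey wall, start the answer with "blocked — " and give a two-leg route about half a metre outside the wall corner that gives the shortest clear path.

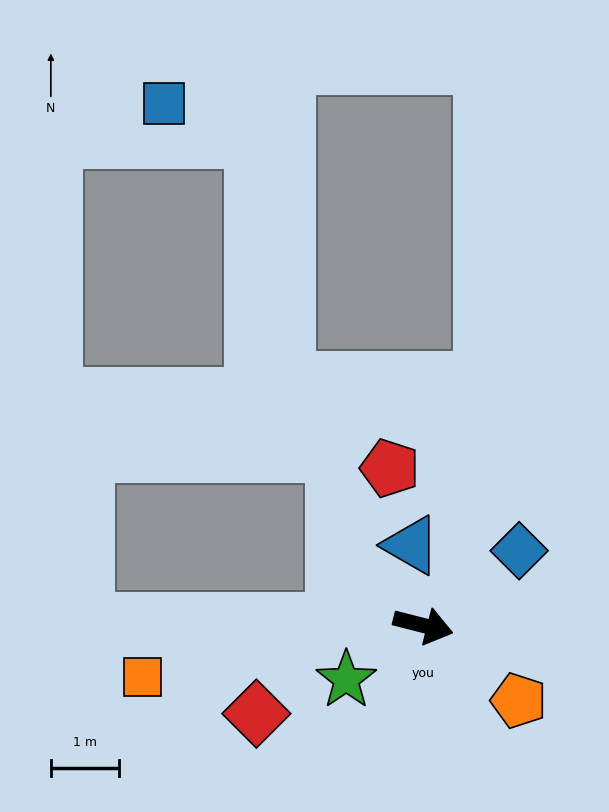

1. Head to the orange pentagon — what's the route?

turn right 24°, forward 1.8 m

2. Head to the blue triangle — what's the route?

turn left 113°, forward 1.2 m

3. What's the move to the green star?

turn right 131°, forward 1.4 m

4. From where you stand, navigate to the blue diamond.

turn left 52°, forward 1.8 m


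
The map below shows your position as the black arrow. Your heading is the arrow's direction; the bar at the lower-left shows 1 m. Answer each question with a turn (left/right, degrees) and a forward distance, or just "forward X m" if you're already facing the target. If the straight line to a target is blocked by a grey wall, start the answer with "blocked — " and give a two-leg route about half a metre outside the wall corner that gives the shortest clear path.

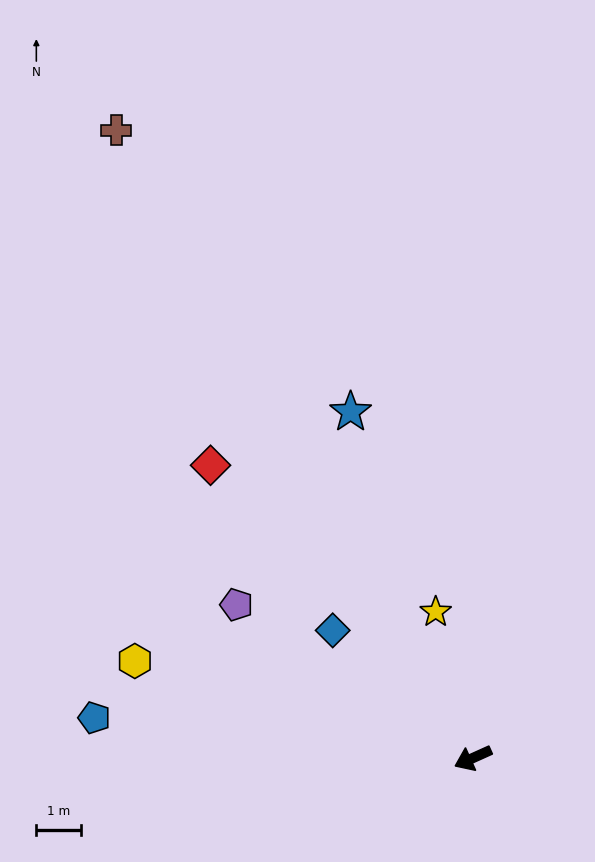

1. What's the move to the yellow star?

turn right 100°, forward 3.4 m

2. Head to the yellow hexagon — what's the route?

turn right 40°, forward 7.9 m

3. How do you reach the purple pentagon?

turn right 57°, forward 6.3 m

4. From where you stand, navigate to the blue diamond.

turn right 67°, forward 4.3 m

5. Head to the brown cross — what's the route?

turn right 85°, forward 16.2 m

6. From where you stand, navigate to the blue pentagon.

turn right 30°, forward 8.5 m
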